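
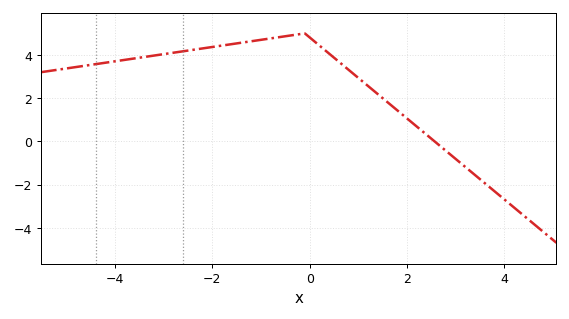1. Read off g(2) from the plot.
1.06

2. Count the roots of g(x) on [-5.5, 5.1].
1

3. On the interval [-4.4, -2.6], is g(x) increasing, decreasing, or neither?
increasing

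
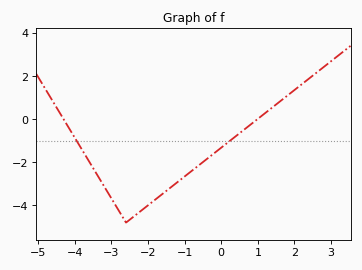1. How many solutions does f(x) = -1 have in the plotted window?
2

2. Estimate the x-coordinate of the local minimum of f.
-2.6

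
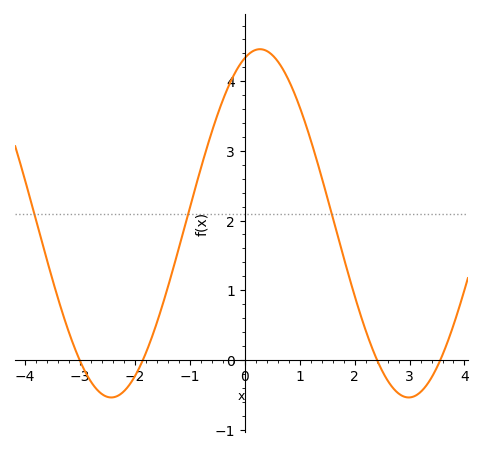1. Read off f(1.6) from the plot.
2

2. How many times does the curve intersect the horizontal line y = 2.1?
3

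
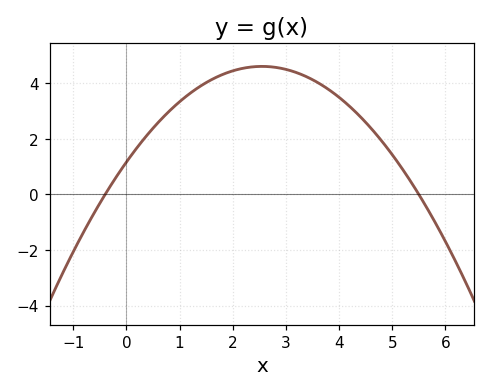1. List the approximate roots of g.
-0.4, 5.5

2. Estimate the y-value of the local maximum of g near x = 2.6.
4.61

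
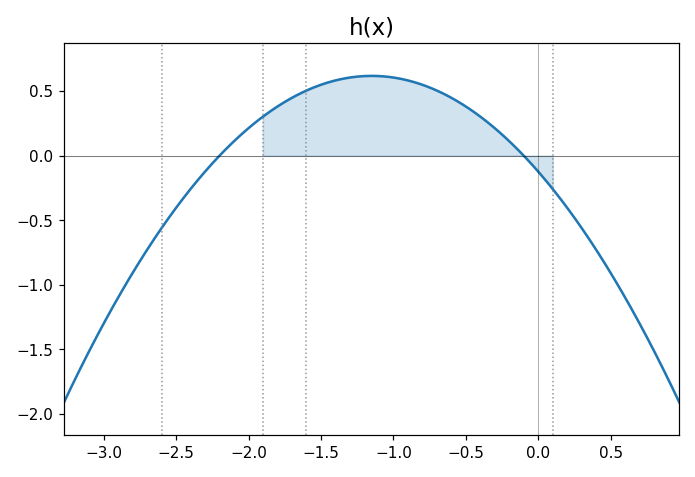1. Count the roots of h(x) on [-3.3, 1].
2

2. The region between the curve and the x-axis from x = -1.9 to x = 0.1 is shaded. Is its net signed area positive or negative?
positive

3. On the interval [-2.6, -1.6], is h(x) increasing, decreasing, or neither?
increasing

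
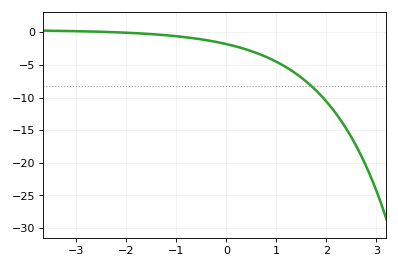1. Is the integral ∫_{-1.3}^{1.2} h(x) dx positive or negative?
negative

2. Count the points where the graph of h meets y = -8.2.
1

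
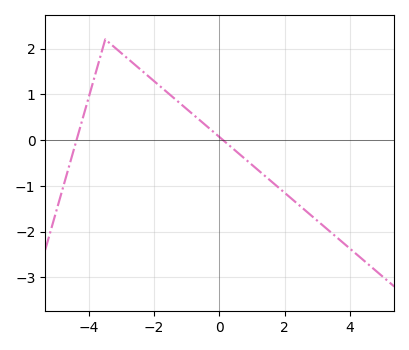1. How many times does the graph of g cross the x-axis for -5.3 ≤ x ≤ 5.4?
2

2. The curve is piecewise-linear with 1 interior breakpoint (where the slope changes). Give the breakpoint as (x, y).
(-3.5, 2.2)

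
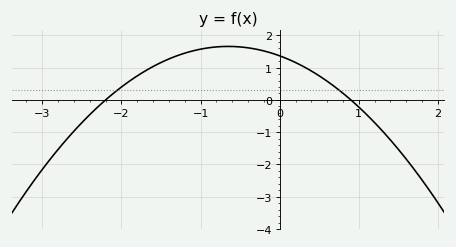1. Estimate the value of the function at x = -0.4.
1.61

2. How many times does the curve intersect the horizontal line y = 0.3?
2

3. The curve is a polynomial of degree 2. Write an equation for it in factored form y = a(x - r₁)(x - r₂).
y = -0.69(x + 2.2)(x - 0.9)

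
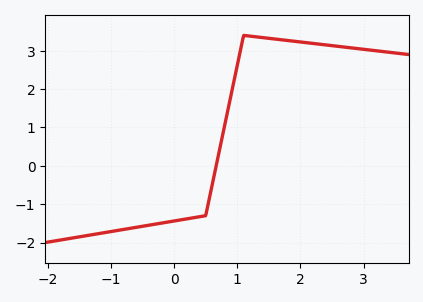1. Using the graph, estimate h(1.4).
3.3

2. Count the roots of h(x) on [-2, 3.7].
1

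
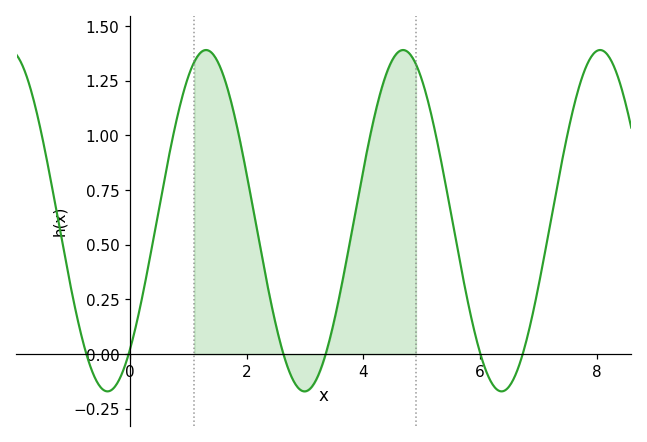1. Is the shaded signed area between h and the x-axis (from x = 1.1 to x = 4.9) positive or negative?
positive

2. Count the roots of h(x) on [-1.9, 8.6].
6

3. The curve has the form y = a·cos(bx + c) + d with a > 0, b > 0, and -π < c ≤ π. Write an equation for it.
y = 0.78cos(1.9x - 2.4) + 0.61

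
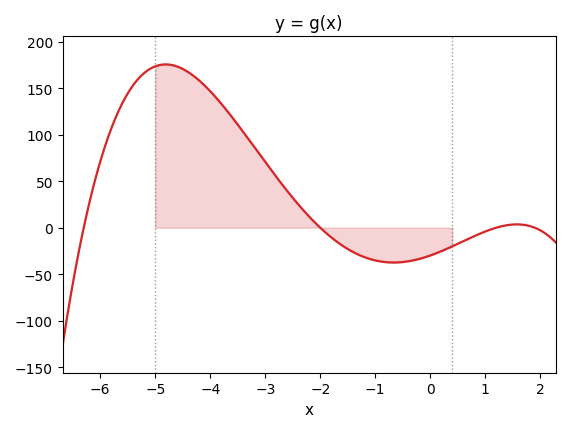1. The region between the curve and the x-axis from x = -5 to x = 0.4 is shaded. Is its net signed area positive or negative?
positive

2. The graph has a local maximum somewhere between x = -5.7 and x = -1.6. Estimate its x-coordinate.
-4.8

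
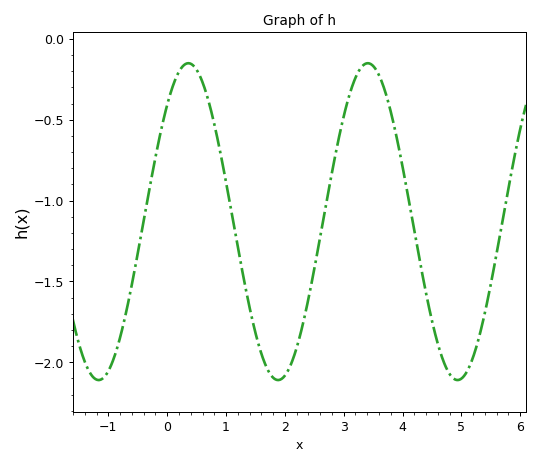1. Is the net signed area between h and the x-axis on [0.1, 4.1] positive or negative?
negative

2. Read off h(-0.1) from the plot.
-0.55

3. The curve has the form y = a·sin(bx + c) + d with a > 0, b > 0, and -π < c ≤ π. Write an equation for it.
y = 0.98sin(2.1x + 0.83) - 1.13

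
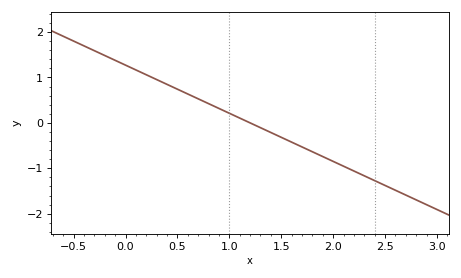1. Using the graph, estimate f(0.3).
0.954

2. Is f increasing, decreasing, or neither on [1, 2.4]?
decreasing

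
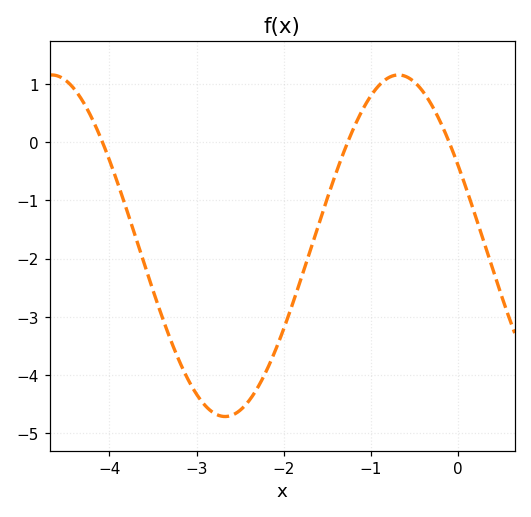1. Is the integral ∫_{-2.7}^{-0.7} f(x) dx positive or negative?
negative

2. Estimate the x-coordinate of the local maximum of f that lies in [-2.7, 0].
-0.684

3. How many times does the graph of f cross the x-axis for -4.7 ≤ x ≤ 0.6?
3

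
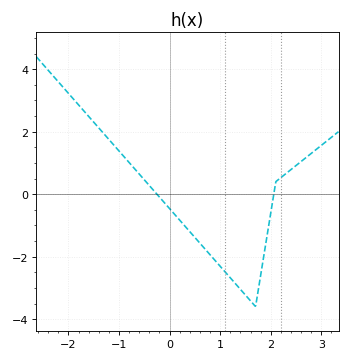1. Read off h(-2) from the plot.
3.23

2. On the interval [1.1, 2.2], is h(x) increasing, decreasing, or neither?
neither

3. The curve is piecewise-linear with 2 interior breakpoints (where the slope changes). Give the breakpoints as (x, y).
(1.7, -3.6); (2.1, 0.4)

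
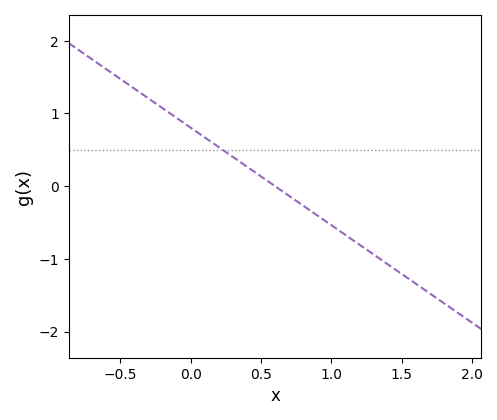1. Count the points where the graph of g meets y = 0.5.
1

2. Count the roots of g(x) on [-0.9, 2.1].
1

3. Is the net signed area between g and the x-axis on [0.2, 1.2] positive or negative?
negative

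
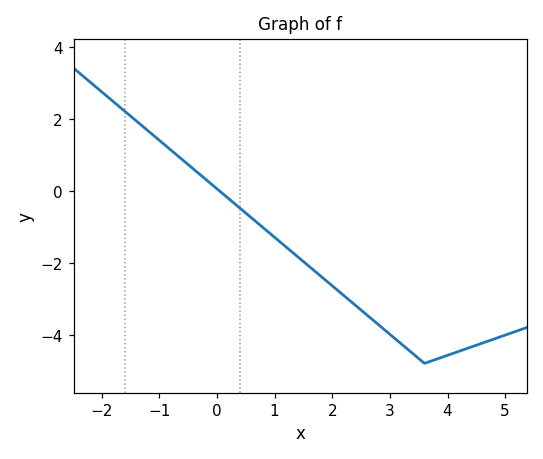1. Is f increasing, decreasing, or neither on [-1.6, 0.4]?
decreasing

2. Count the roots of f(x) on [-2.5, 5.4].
1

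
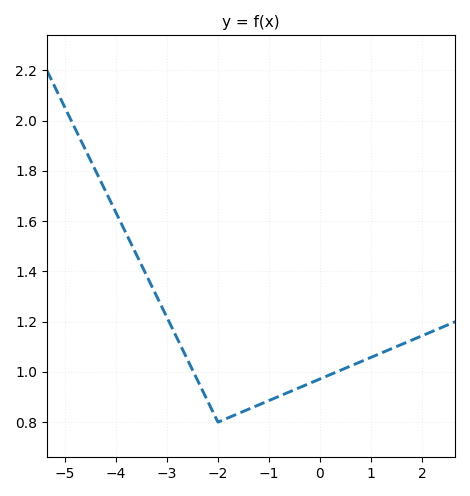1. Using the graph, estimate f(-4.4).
1.8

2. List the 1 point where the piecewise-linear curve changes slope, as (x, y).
(-2, 0.8)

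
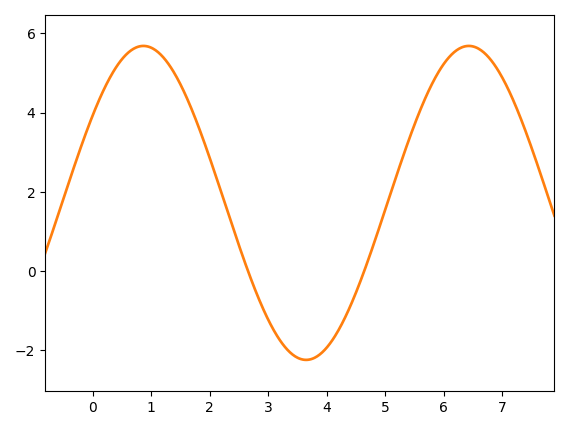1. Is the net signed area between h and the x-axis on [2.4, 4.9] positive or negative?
negative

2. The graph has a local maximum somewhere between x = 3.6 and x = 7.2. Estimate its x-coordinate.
6.43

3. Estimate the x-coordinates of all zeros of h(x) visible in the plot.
2.66, 4.64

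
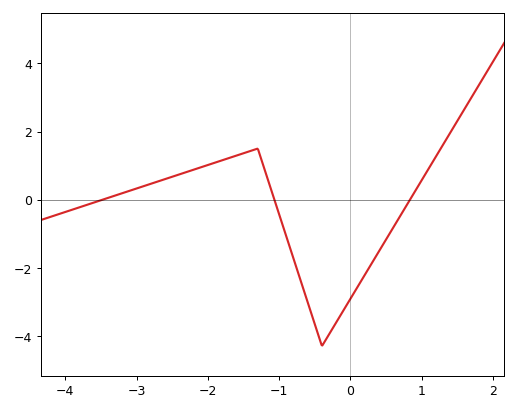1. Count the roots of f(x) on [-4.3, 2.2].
3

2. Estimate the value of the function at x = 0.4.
-1.52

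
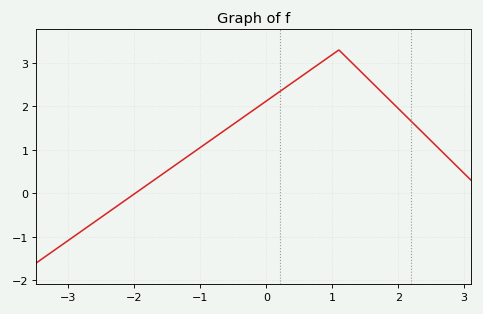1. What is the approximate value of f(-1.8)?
0.203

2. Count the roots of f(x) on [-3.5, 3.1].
1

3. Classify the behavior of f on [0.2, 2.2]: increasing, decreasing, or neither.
neither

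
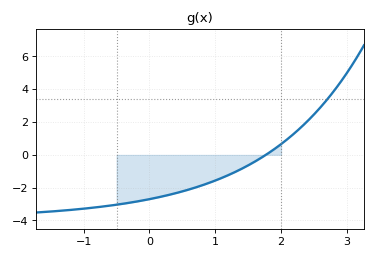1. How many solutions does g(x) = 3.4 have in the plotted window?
1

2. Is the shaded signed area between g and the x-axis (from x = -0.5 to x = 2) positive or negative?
negative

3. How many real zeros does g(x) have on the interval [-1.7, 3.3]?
1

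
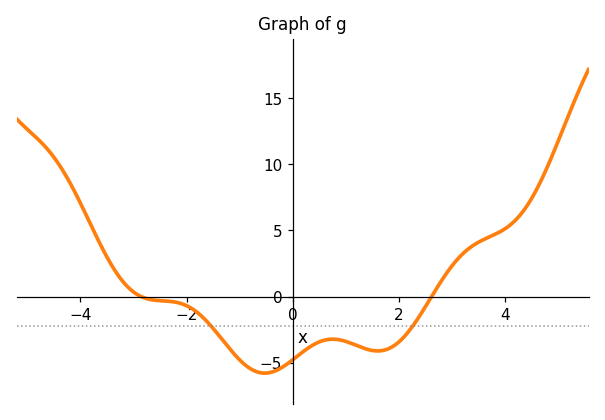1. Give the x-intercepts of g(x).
-2.8, 2.6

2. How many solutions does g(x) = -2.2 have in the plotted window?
2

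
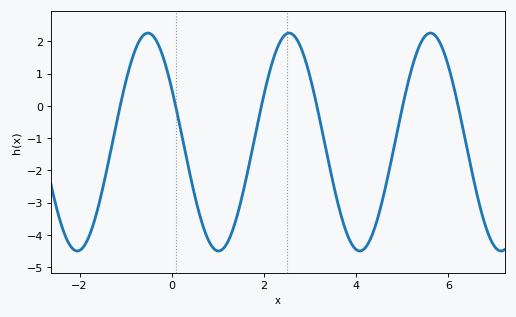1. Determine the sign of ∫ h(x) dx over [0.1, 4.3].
negative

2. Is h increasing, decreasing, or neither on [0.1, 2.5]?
neither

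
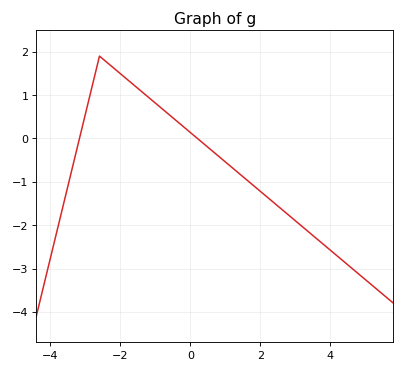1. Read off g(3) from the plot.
-1.9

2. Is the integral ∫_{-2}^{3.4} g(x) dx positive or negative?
negative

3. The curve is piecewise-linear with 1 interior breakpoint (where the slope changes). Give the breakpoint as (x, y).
(-2.6, 1.9)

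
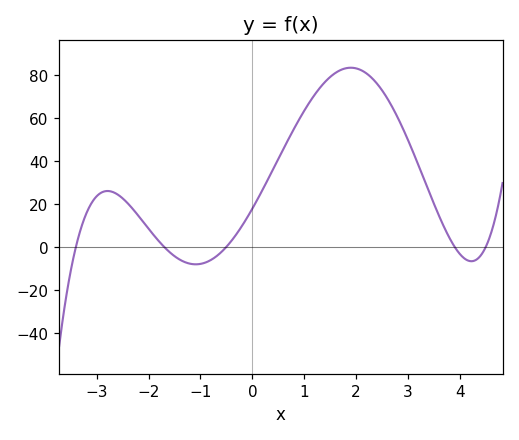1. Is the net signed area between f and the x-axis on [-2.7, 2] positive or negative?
positive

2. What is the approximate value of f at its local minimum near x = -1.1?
-8.12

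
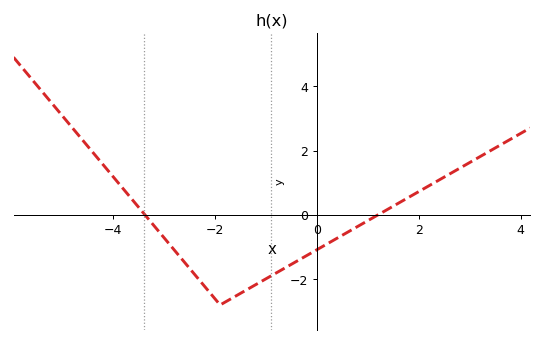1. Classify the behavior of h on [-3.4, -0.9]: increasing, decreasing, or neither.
neither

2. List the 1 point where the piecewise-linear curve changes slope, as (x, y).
(-1.9, -2.8)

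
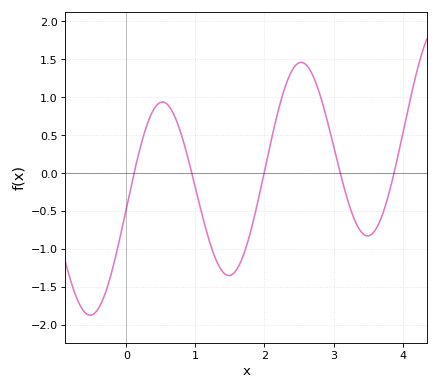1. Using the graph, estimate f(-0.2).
-1.25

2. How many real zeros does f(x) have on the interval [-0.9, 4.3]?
5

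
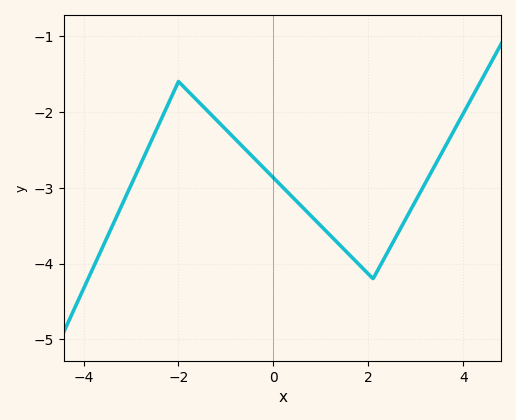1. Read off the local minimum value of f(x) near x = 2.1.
-4.2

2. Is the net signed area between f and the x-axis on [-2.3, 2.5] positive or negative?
negative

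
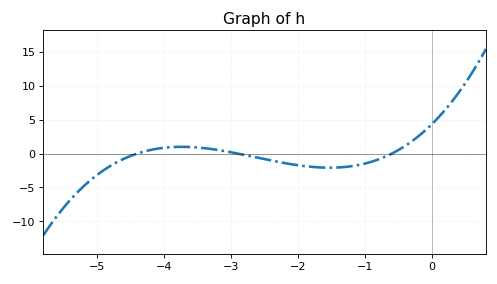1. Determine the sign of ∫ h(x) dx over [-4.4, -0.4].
negative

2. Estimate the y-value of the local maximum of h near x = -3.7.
1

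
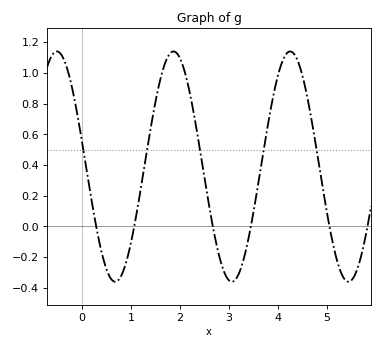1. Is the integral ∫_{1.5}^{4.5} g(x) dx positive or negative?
positive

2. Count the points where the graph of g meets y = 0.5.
5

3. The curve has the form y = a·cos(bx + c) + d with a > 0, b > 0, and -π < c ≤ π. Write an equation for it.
y = 0.75cos(2.6x + 1.3) + 0.39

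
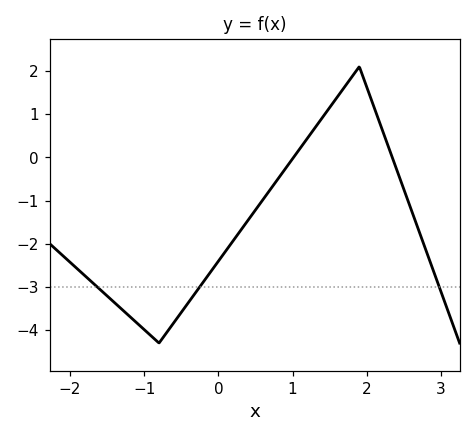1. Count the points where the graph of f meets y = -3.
3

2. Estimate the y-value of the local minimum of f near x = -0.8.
-4.3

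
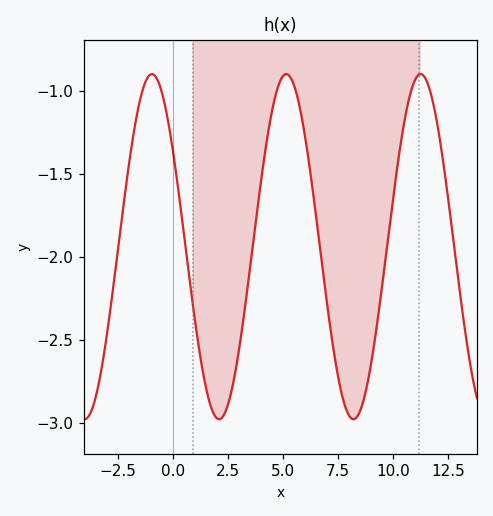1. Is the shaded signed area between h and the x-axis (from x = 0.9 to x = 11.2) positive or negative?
negative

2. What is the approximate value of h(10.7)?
-1.05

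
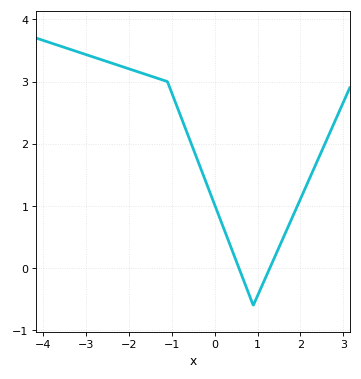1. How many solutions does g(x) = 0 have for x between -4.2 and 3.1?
2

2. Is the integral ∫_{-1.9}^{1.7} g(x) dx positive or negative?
positive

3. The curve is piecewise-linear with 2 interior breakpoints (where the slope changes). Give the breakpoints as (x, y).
(-1.1, 3); (0.9, -0.6)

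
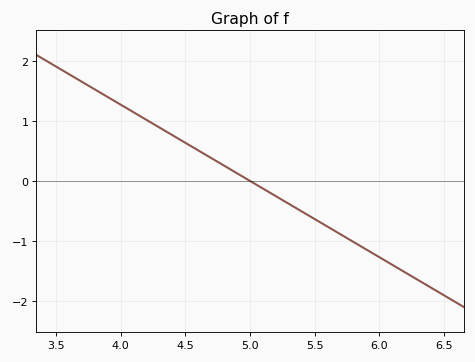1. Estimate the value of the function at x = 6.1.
-1.4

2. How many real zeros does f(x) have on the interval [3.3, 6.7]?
1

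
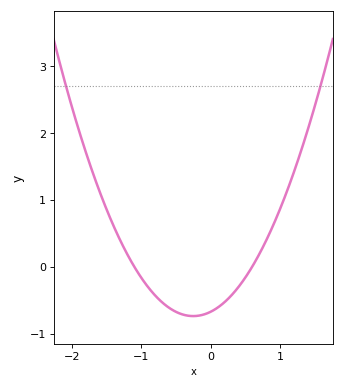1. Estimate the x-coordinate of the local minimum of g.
-0.2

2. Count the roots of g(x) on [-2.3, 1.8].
2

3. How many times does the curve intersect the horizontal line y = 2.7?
2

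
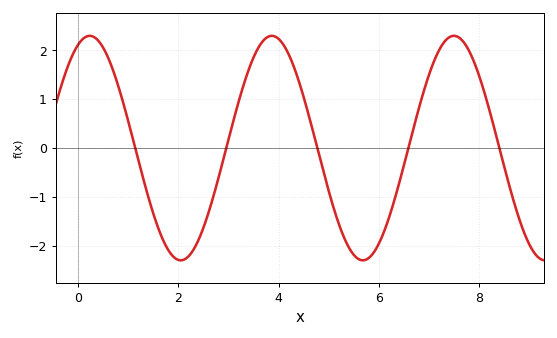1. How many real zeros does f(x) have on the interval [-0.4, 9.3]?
5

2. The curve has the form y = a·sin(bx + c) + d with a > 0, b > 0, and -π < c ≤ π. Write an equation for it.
y = 2.3sin(1.7x + 1.2) + 0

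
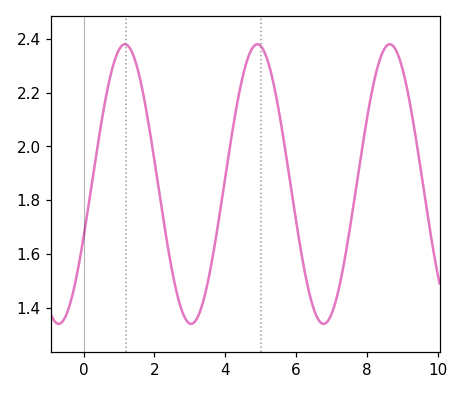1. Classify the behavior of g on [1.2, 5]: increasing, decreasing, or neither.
neither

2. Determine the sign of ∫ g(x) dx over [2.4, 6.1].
positive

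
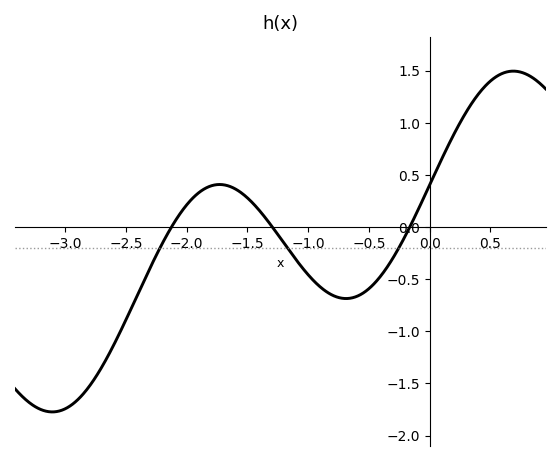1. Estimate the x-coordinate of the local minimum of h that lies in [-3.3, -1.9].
-3.1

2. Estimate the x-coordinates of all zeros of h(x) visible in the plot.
-2.1, -1.3, -0.2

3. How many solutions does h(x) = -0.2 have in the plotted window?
3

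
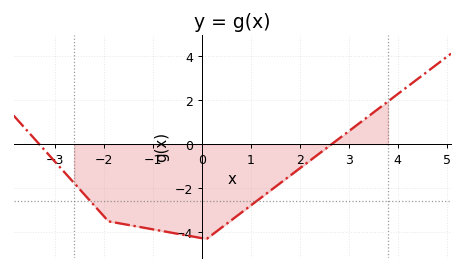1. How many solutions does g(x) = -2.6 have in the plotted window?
2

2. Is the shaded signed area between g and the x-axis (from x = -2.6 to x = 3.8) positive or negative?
negative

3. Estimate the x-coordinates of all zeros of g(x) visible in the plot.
-3.31, 2.65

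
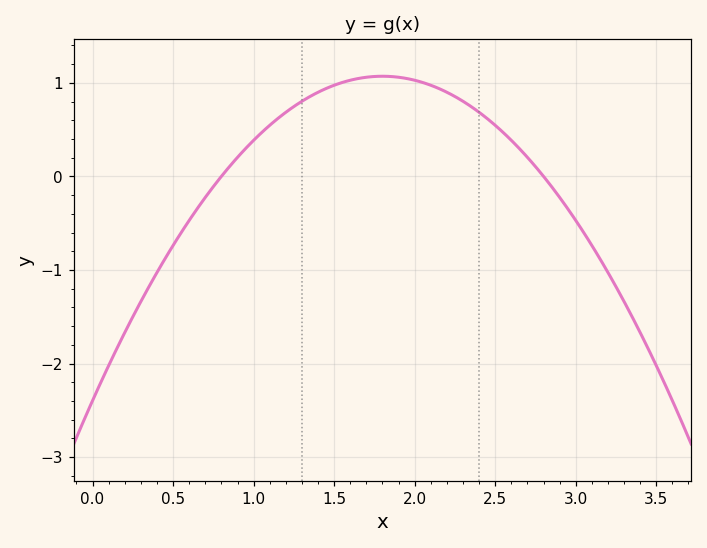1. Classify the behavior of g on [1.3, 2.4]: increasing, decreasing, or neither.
neither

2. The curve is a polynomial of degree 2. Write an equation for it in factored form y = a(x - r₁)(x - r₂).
y = -1.07(x - 0.8)(x - 2.8)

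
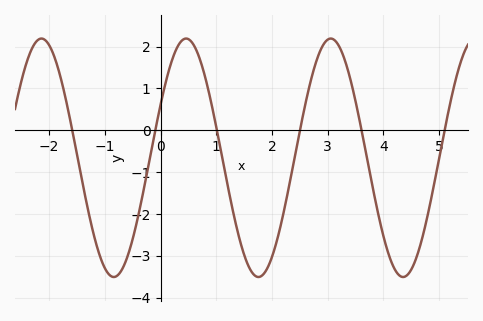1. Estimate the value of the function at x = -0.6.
-3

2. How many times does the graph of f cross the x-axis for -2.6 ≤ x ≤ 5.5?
6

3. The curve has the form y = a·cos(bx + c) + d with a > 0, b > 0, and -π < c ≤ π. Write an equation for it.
y = 2.85cos(2.4x - 1.1) - 0.66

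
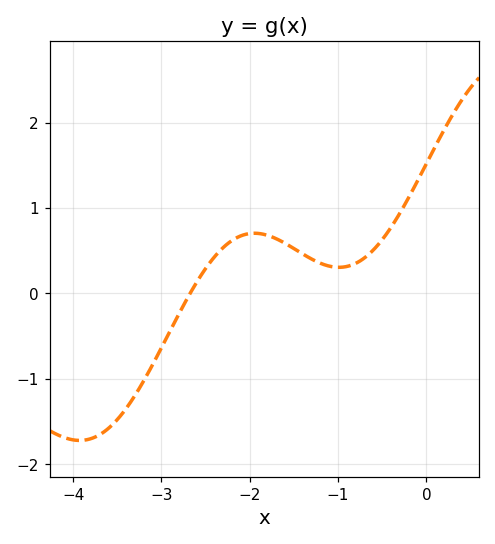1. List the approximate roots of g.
-2.7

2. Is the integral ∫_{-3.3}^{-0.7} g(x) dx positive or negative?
positive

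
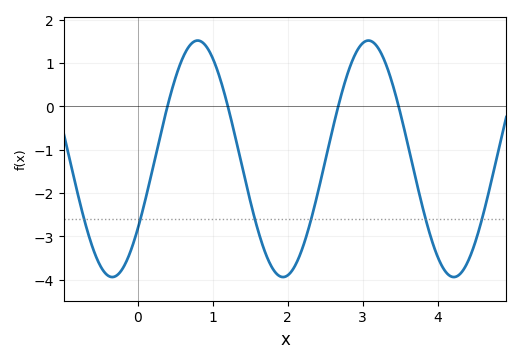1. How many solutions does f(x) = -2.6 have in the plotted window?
6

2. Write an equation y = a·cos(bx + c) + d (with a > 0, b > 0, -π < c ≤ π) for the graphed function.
y = 2.73cos(2.76x - 2.21) - 1.21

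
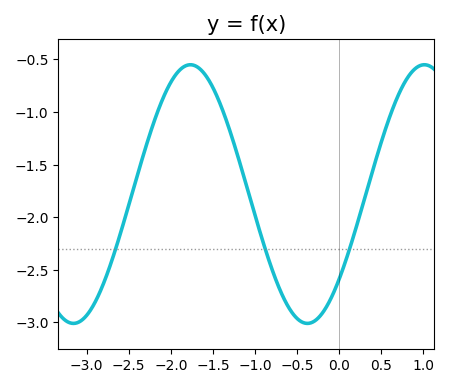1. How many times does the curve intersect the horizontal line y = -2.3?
3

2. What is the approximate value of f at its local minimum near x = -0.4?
-3.01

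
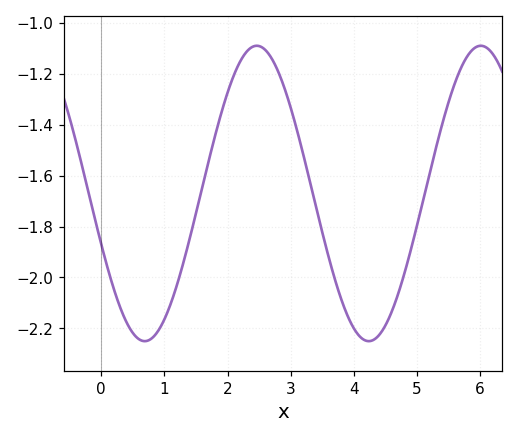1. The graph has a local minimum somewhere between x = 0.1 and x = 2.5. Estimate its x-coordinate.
0.689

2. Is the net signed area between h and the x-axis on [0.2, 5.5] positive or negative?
negative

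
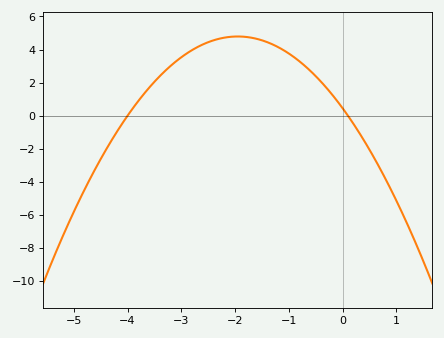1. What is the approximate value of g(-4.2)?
-1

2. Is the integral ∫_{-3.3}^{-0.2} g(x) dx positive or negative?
positive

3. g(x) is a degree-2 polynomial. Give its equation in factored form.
y = -1.14(x + 4)(x - 0.1)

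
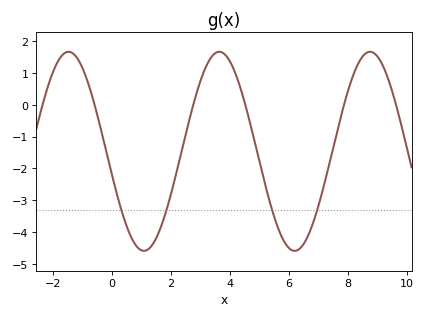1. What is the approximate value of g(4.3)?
0.685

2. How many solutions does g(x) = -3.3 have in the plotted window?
4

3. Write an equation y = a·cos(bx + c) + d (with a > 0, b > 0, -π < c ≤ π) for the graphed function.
y = 3.13cos(1.23x + 1.81) - 1.46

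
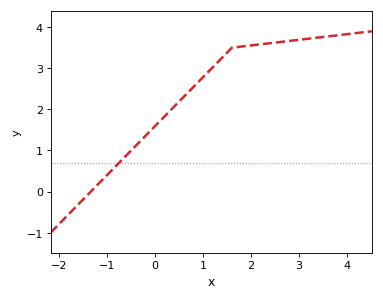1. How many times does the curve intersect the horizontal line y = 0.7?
1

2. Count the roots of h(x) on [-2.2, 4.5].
1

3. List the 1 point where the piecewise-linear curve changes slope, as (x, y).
(1.6, 3.5)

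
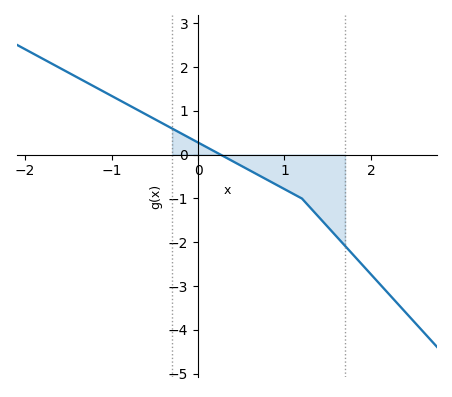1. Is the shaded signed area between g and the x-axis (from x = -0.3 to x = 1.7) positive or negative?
negative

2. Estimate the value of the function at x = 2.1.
-2.95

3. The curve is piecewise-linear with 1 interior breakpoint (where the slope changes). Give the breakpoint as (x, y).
(1.2, -1)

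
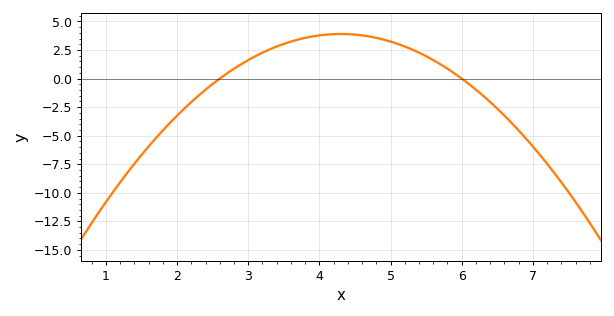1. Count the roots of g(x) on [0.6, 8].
2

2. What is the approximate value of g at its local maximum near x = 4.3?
4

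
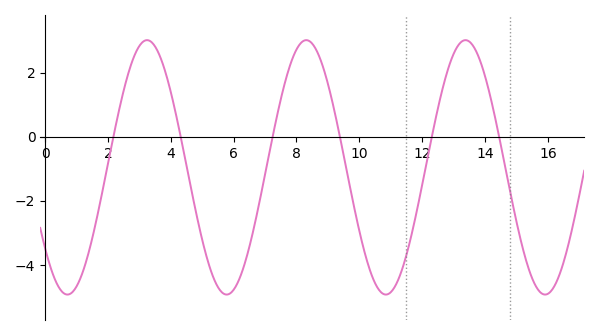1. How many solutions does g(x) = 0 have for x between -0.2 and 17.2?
6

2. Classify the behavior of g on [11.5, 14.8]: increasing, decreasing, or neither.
neither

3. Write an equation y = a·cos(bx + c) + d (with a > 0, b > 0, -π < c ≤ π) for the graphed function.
y = 3.97cos(1.24x + 2.26) - 0.96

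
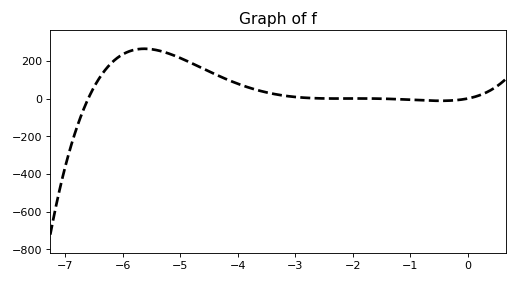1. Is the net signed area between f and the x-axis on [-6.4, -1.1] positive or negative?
positive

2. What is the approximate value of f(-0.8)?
-9.38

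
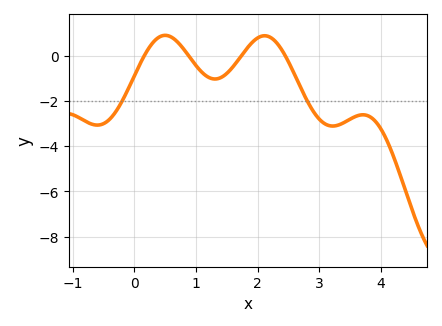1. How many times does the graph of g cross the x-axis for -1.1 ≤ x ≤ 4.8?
4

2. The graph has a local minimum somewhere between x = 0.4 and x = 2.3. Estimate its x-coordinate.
1.3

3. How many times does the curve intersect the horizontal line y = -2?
2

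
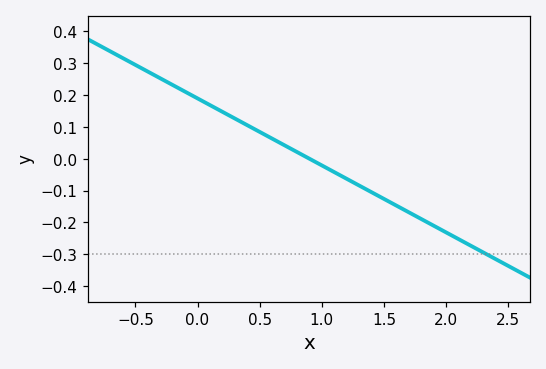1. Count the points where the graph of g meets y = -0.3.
1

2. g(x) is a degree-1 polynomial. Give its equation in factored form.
y = -0.21(x - 0.9)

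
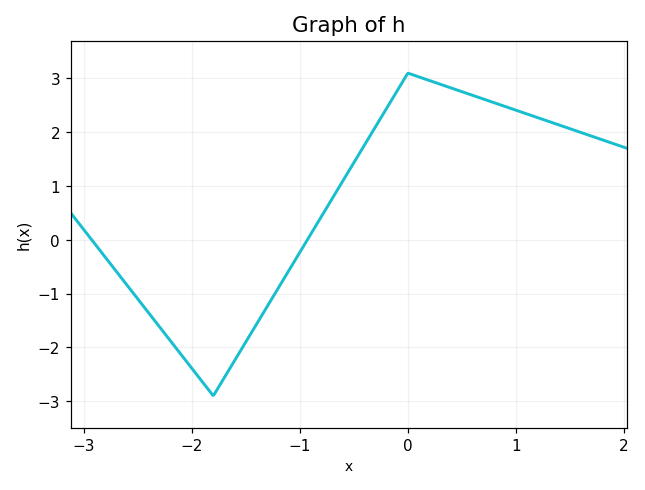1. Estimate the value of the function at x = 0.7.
2.6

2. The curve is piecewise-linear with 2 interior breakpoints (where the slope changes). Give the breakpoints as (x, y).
(-1.8, -2.9); (0, 3.1)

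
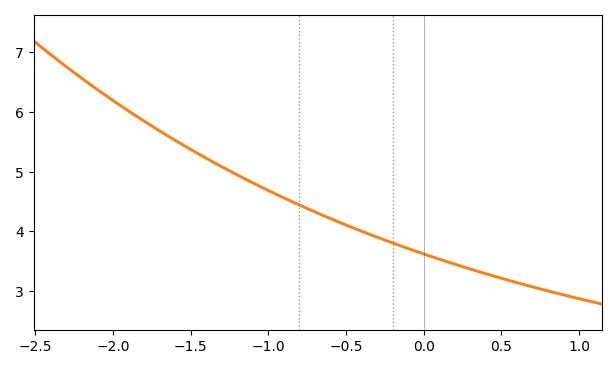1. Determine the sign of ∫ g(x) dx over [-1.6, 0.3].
positive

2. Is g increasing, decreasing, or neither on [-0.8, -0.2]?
decreasing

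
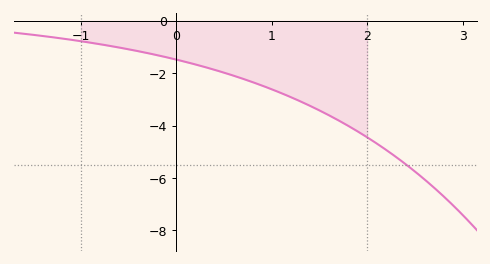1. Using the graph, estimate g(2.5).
-5.8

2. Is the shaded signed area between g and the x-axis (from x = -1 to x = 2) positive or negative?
negative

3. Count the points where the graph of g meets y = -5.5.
1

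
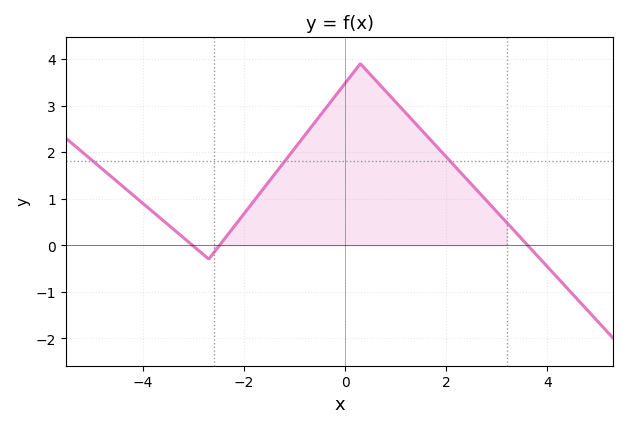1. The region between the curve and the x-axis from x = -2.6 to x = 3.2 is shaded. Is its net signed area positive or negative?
positive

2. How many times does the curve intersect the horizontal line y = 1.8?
3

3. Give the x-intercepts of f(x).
-3.03, -2.49, 3.61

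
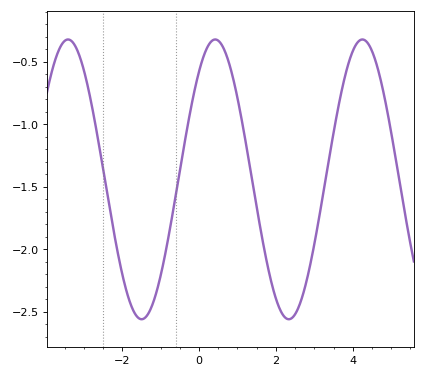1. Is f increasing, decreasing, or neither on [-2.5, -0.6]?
neither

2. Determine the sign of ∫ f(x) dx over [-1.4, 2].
negative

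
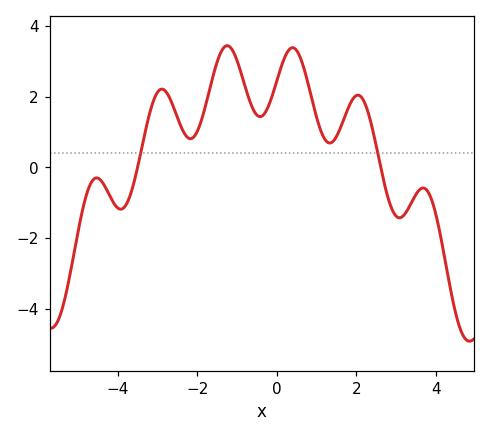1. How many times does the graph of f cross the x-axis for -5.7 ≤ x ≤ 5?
2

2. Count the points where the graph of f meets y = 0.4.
2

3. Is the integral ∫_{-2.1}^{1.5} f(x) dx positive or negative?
positive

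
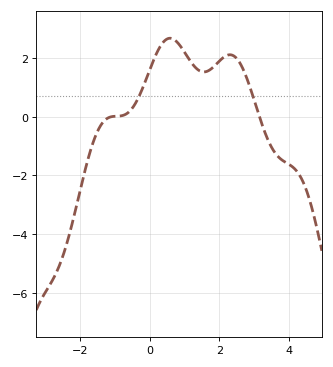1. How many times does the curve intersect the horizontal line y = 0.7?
2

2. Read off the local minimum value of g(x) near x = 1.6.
1.6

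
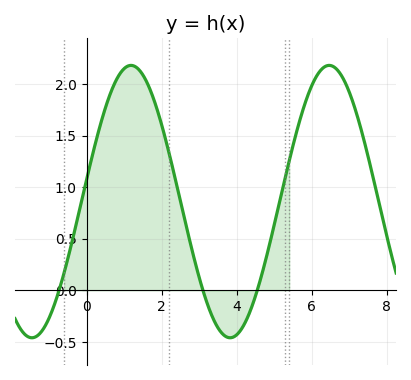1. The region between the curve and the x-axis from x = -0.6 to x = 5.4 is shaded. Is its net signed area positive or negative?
positive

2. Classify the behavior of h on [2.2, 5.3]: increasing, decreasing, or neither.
neither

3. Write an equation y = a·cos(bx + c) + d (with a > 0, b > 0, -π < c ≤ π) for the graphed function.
y = 1.32cos(1.19x - 1.41) + 0.86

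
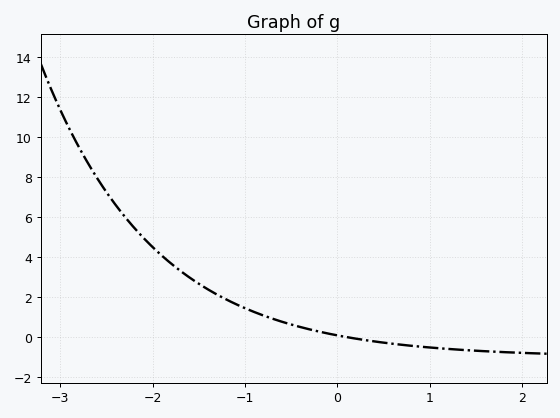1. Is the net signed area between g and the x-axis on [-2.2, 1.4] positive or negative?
positive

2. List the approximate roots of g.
0.106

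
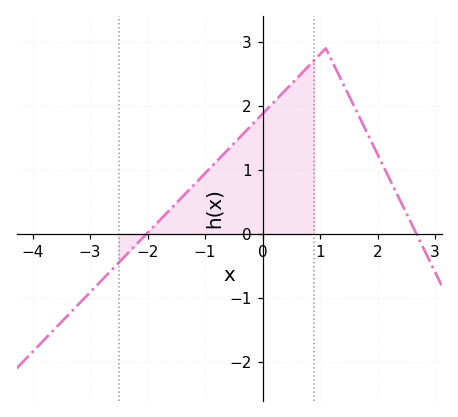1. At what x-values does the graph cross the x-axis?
-2, 2.7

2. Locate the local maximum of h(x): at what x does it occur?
1.1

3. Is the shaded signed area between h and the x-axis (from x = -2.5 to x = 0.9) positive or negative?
positive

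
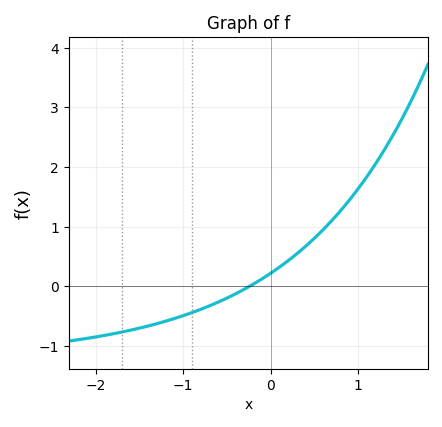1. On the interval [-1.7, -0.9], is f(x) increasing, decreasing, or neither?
increasing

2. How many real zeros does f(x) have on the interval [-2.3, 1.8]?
1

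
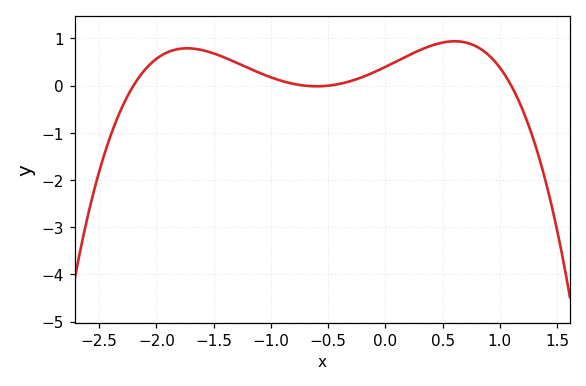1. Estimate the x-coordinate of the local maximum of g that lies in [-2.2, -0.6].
-1.73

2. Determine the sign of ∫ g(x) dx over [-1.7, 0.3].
positive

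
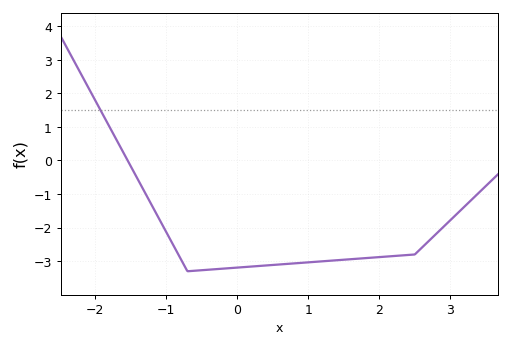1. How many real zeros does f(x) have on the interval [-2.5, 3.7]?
1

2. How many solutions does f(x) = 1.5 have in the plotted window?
1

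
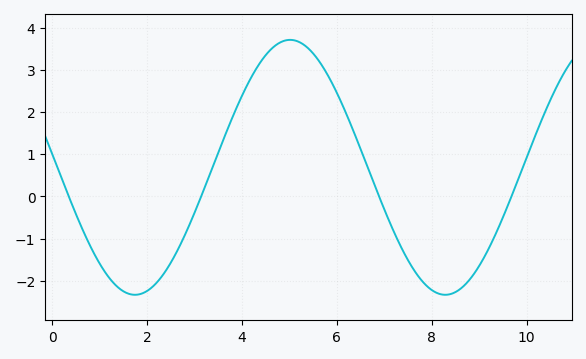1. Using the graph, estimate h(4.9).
3.69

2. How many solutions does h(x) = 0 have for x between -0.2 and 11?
4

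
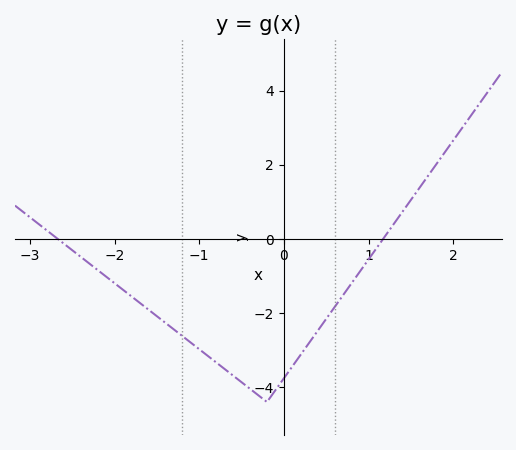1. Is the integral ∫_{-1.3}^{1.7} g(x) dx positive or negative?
negative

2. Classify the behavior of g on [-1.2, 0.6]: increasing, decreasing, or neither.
neither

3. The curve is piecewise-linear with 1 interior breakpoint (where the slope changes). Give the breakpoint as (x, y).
(-0.2, -4.4)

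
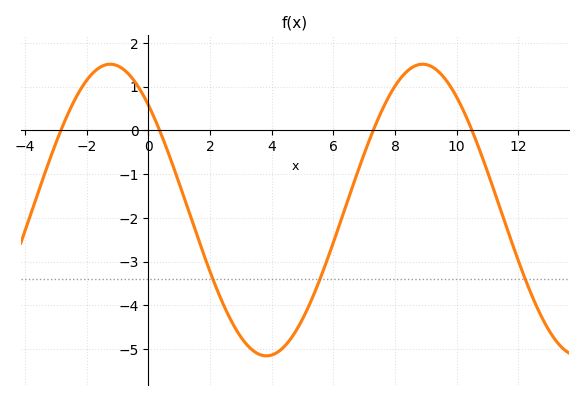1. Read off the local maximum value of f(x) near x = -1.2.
1.5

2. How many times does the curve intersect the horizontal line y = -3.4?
3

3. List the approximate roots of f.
-3, 0.5, 7.5, 10.5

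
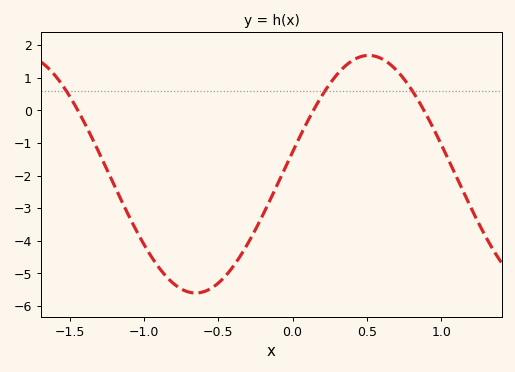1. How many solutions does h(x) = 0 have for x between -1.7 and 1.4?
3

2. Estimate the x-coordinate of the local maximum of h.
0.5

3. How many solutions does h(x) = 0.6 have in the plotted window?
3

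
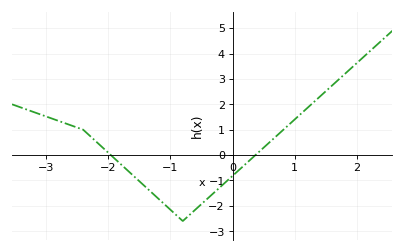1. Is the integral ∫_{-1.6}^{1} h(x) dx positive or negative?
negative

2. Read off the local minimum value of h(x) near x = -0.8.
-2.6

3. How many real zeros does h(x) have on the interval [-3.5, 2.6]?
2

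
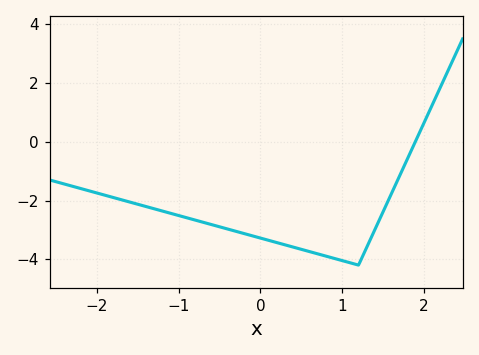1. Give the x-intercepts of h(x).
1.89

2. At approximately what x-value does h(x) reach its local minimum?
1.2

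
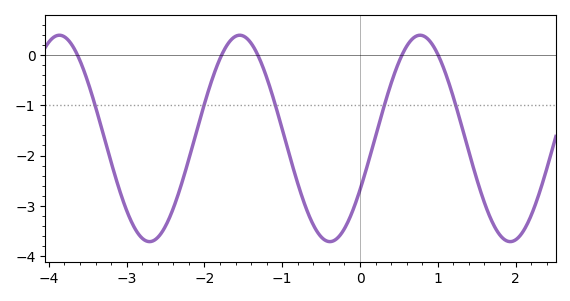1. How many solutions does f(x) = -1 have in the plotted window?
5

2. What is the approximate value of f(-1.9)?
-0.5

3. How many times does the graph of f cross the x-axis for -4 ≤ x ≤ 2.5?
5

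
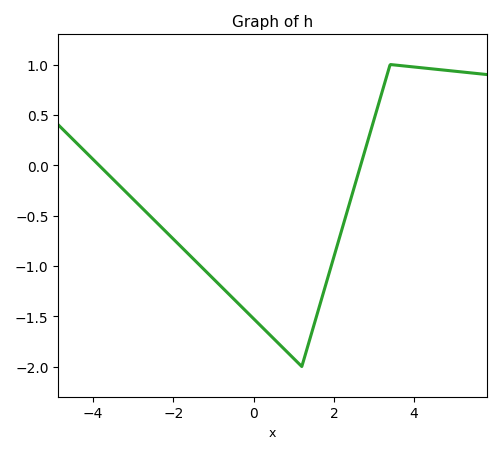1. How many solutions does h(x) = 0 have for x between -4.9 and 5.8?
2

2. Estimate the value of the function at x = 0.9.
-1.9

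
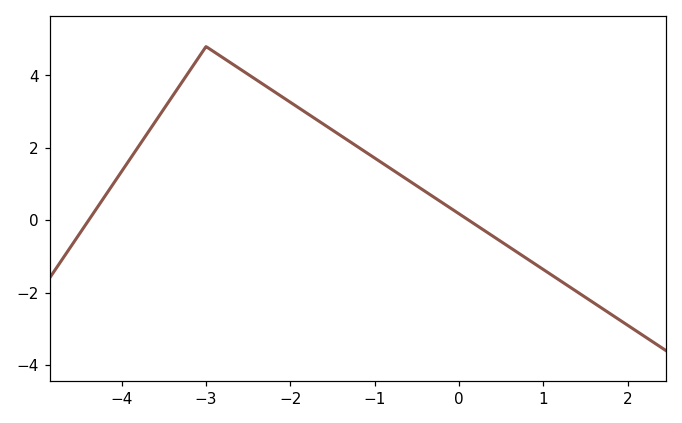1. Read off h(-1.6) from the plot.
2.6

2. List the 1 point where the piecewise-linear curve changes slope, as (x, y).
(-3, 4.8)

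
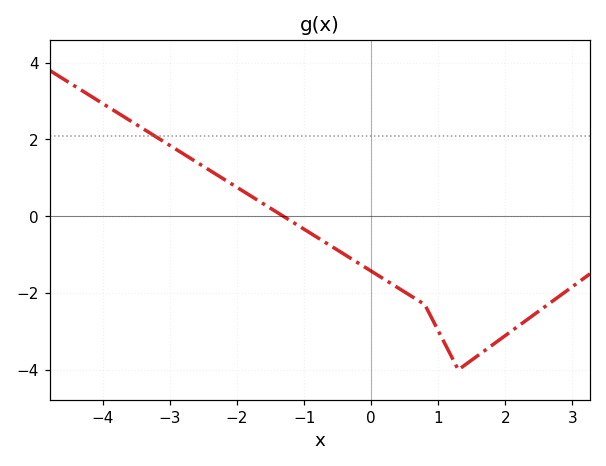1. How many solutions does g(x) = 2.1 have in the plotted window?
1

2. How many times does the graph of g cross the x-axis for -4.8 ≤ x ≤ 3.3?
1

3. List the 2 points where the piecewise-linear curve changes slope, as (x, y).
(0.8, -2.3); (1.3, -4)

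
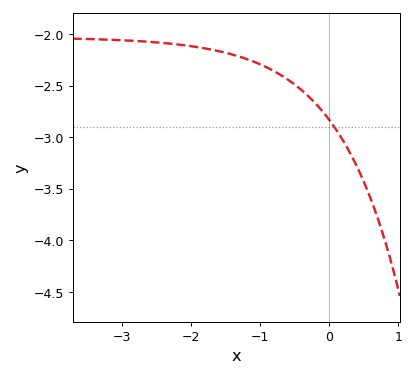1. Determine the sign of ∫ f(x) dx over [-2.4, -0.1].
negative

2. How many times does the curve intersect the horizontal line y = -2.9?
1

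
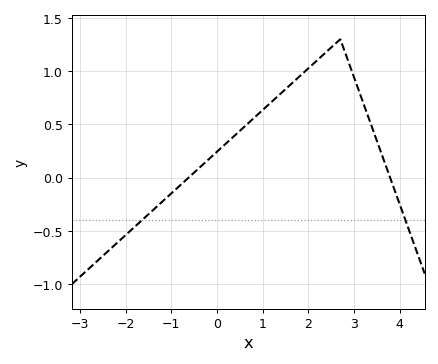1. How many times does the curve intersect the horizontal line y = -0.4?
2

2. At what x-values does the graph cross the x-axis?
-0.6, 3.8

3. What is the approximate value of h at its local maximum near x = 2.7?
1.3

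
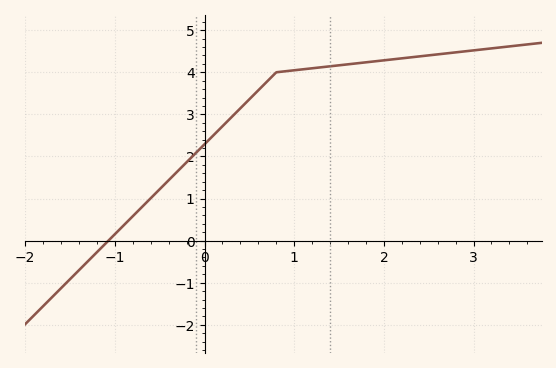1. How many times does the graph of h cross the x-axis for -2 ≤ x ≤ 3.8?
1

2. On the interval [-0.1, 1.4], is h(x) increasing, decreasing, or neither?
increasing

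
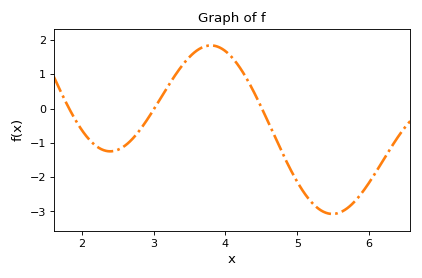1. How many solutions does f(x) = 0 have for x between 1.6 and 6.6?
3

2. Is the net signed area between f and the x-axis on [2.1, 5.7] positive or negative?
negative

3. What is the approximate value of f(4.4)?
0.465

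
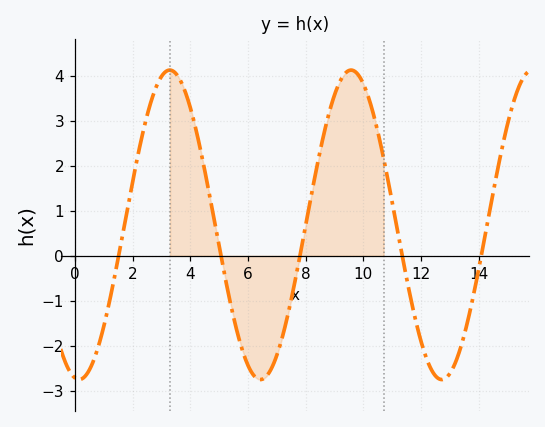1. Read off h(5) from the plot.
0.215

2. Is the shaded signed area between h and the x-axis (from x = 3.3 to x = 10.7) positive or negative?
positive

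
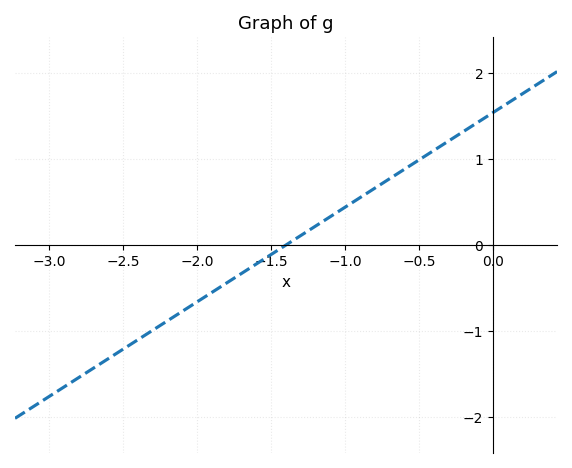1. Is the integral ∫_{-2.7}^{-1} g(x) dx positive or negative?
negative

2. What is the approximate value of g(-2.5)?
-1.2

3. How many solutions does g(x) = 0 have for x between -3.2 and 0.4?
1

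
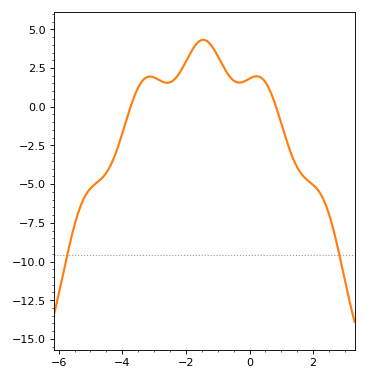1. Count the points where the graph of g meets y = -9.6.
2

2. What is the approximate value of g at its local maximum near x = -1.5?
4.32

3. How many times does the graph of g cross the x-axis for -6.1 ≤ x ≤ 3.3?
2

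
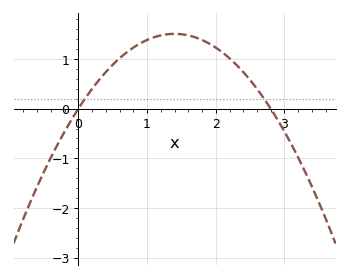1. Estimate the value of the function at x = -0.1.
-0.2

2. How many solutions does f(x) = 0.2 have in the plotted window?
2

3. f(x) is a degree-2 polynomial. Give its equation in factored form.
y = -0.77(x - 0)(x - 2.8)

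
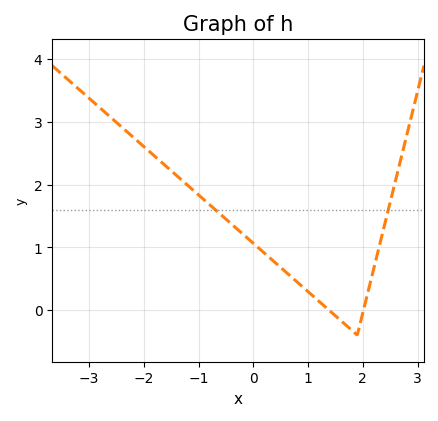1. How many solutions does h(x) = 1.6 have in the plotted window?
2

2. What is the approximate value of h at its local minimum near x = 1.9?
-0.399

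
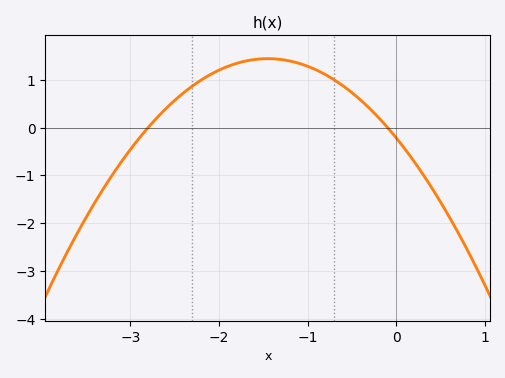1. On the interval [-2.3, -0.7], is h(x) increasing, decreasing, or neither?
neither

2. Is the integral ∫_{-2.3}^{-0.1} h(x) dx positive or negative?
positive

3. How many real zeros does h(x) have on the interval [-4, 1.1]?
2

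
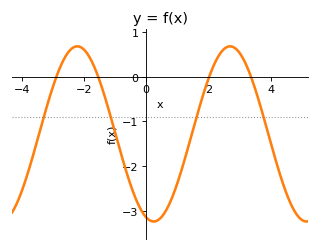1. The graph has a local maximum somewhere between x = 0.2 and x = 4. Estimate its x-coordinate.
2.69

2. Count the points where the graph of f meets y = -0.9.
4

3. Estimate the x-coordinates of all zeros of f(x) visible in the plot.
-2.88, -1.54, 2.02, 3.37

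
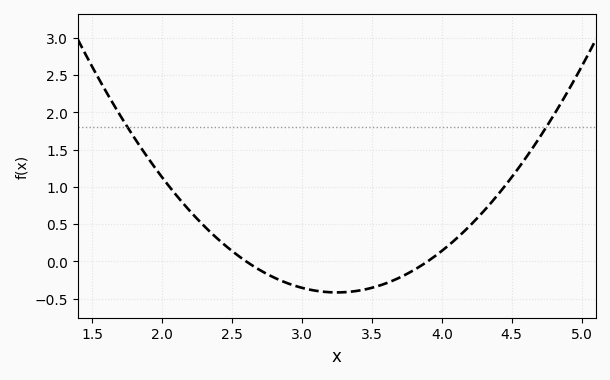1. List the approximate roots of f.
2.6, 3.9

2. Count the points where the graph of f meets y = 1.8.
2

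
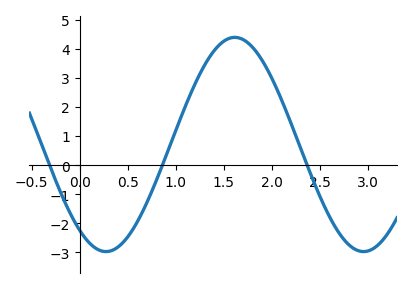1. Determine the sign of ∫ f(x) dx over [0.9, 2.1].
positive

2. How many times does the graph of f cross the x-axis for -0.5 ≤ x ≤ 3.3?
3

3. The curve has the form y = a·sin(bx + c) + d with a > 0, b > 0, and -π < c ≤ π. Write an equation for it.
y = 3.68sin(2.3x - 2.2) + 0.71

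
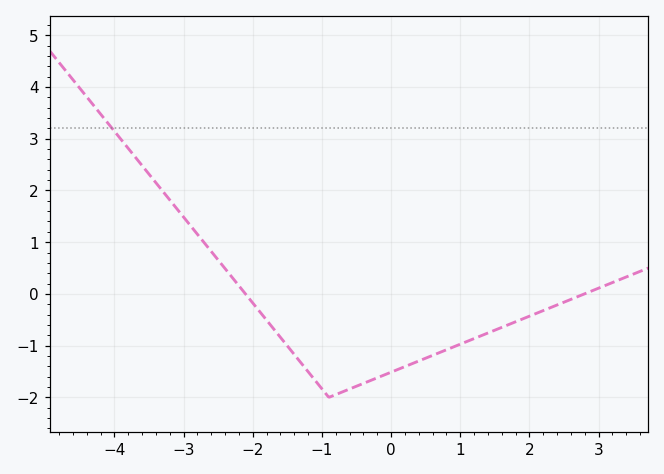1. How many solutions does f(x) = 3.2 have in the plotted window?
1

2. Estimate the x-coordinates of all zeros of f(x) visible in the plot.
-2.1, 2.79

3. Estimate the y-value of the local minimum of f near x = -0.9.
-2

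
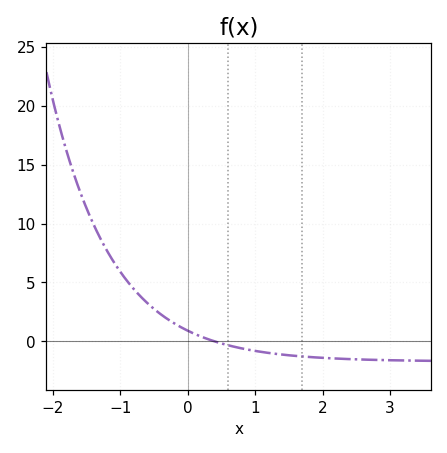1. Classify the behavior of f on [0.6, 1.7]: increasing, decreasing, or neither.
decreasing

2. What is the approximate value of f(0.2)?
0.407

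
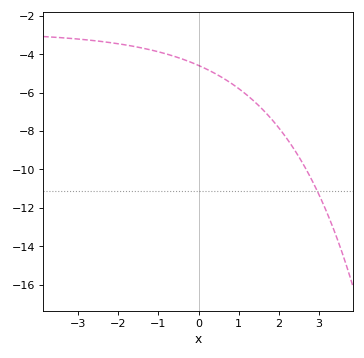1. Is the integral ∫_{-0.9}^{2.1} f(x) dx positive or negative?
negative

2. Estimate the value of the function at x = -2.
-3.45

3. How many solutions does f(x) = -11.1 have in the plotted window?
1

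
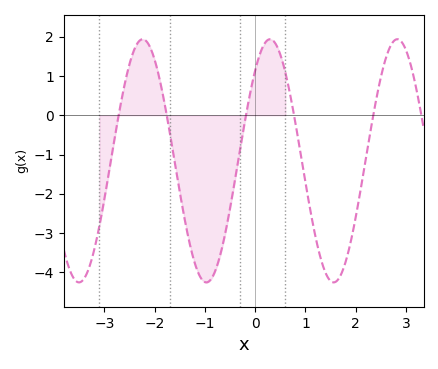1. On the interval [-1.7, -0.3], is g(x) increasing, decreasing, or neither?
neither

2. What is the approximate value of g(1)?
-1.7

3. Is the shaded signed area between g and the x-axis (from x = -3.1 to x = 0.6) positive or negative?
negative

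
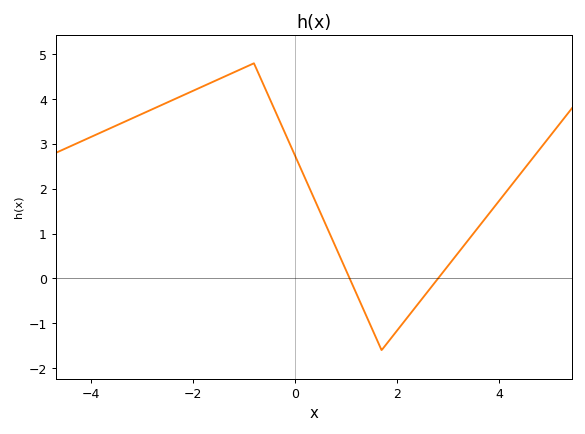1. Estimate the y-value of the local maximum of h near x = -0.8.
4.8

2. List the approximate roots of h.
1.07, 2.81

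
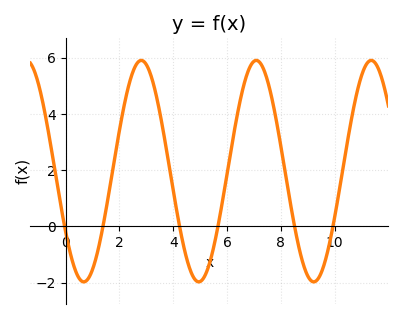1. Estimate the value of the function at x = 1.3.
-0.4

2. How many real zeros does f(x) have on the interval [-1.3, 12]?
6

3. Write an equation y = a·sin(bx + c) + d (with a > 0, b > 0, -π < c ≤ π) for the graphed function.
y = 3.94sin(1.5x - 2.6) + 1.97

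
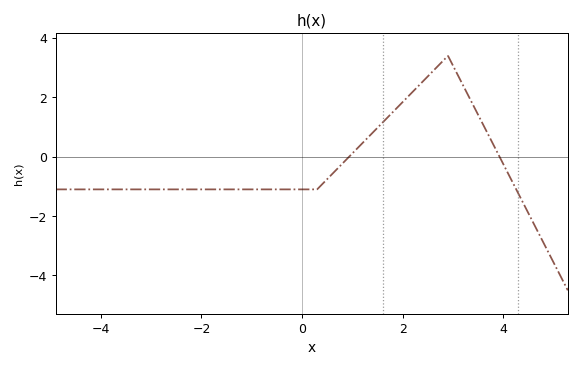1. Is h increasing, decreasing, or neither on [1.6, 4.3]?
neither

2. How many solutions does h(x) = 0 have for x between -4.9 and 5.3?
2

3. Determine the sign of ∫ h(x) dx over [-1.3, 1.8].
negative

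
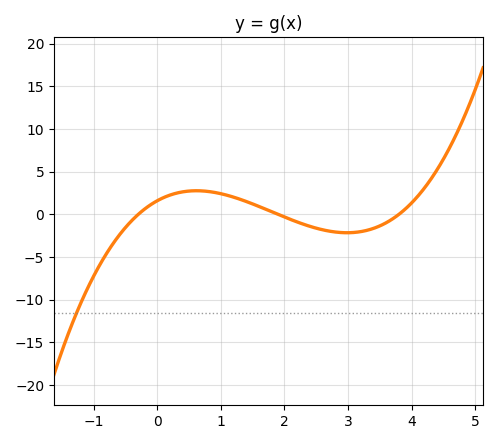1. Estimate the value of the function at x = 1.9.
0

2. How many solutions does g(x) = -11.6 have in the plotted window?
1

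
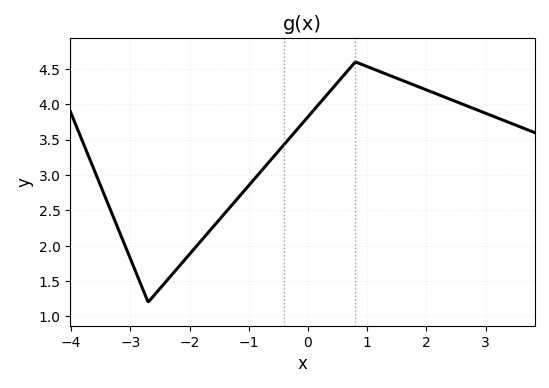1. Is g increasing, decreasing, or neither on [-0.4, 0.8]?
increasing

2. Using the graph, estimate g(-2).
1.88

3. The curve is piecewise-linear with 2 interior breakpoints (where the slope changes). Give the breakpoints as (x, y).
(-2.7, 1.2); (0.8, 4.6)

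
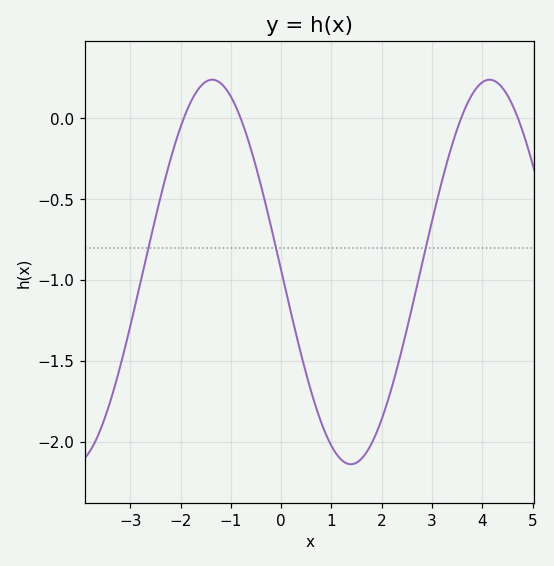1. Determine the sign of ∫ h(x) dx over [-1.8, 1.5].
negative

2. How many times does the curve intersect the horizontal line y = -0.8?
3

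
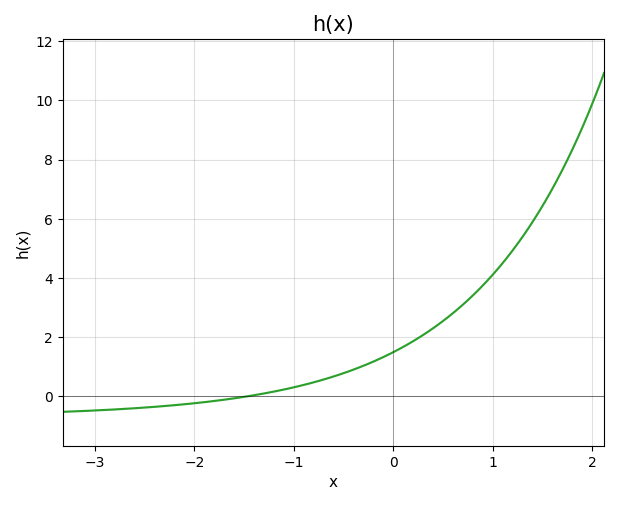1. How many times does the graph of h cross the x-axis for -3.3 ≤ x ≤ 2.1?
1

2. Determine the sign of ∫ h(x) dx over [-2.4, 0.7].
positive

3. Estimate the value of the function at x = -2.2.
-0.298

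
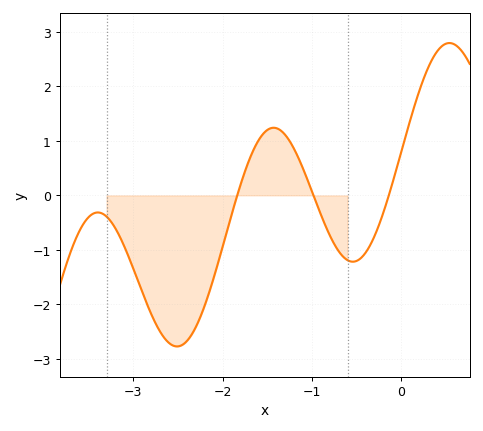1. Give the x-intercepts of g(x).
-1.84, -0.982, -0.138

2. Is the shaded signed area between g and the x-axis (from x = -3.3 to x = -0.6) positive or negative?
negative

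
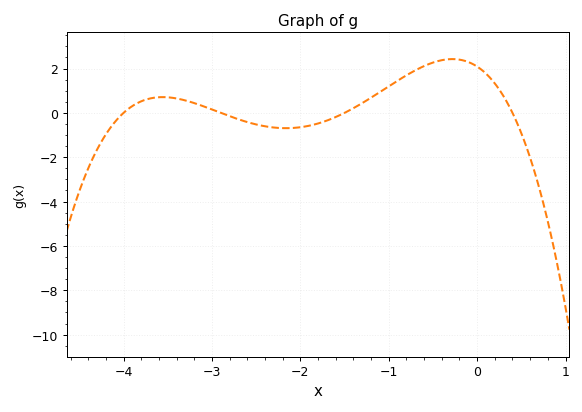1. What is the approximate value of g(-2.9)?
0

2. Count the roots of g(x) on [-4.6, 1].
4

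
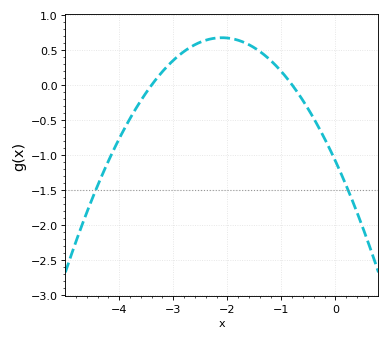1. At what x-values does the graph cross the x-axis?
-3.4, -0.8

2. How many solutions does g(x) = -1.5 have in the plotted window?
2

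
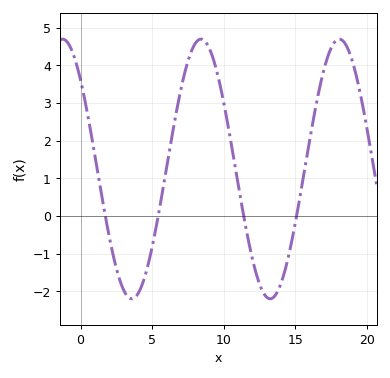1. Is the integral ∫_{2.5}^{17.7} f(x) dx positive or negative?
positive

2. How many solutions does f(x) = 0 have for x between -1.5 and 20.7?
4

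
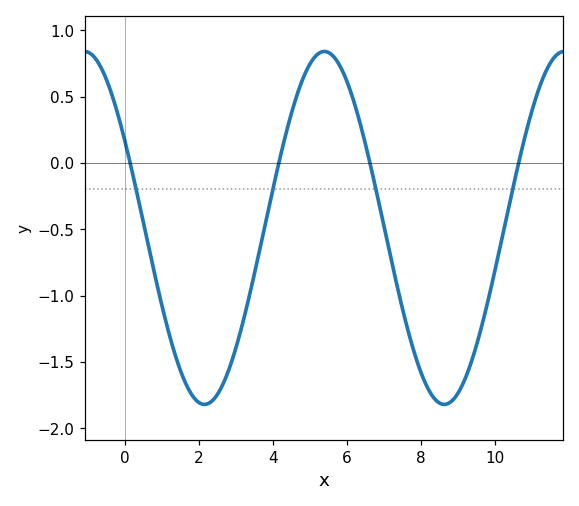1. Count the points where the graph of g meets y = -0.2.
4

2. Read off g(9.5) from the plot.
-1.37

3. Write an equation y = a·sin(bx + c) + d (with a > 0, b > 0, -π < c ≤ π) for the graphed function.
y = 1.33sin(0.97x + 2.63) - 0.49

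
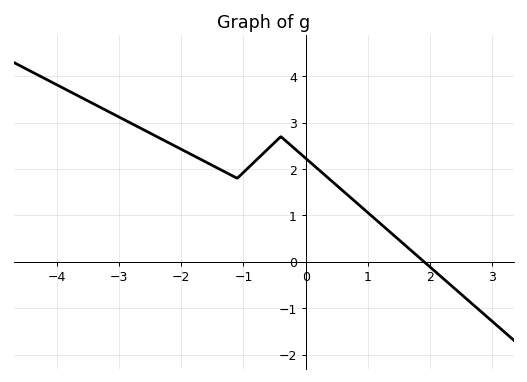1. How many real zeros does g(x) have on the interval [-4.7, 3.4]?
1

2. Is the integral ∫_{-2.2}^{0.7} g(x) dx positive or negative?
positive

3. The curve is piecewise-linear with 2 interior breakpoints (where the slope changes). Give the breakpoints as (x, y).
(-1.1, 1.8); (-0.4, 2.7)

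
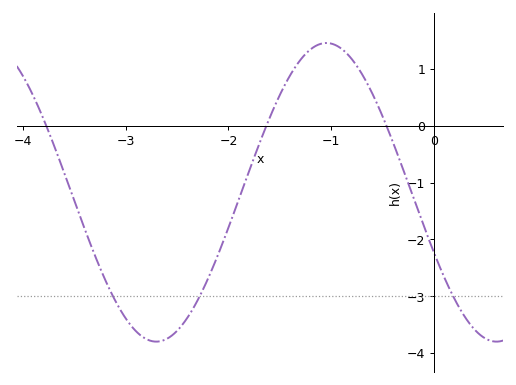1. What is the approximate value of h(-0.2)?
-1.27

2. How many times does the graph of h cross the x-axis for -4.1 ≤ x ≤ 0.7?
3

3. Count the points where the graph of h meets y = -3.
3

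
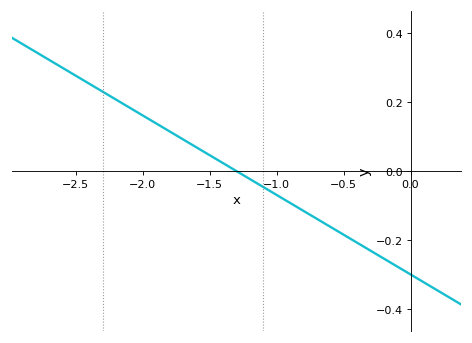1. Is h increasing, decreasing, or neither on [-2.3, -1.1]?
decreasing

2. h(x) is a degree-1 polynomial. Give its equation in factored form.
y = -0.23(x + 1.3)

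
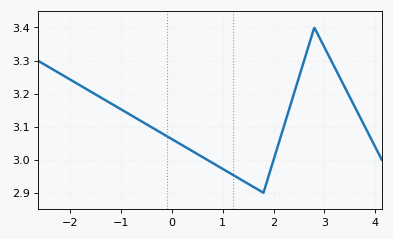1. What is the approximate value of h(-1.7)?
3.22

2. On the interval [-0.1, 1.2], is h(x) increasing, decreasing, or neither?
decreasing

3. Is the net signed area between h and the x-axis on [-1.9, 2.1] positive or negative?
positive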